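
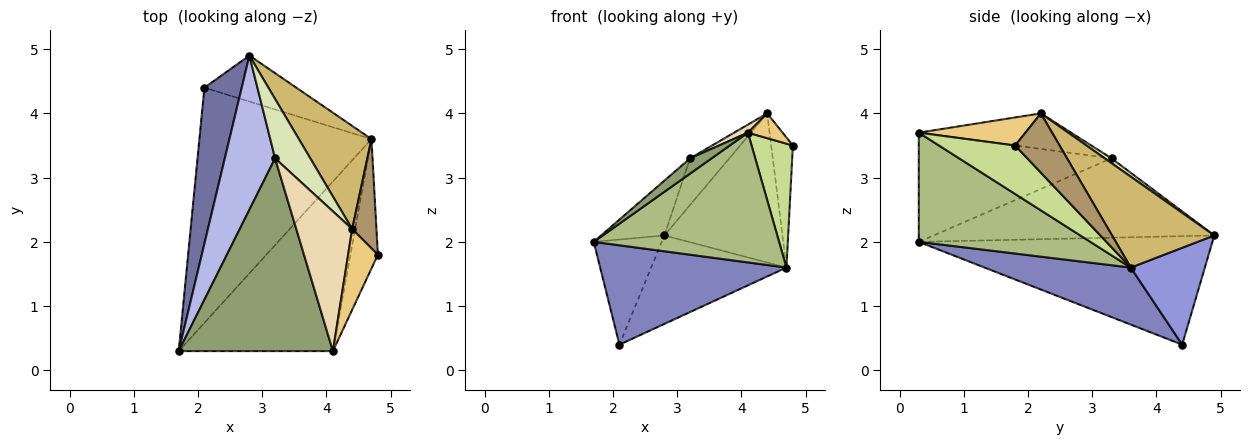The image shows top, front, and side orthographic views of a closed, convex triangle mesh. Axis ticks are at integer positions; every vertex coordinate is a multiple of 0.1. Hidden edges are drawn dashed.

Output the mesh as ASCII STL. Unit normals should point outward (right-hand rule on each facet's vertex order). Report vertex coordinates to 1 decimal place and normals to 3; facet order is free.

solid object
 facet normal -0.924 0.214 0.317
  outer loop
   vertex 2.1 4.4 0.4
   vertex 1.7 0.3 2.0
   vertex 2.8 4.9 2.1
  endloop
 endfacet
 facet normal 0.292 -0.372 -0.881
  outer loop
   vertex 4.7 3.6 1.6
   vertex 1.7 0.3 2.0
   vertex 2.1 4.4 0.4
  endloop
 endfacet
 facet normal 0.437 0.798 -0.415
  outer loop
   vertex 4.7 3.6 1.6
   vertex 2.1 4.4 0.4
   vertex 2.8 4.9 2.1
  endloop
 endfacet
 facet normal -0.830 0.187 0.526
  outer loop
   vertex 3.2 3.3 3.3
   vertex 2.8 4.9 2.1
   vertex 1.7 0.3 2.0
  endloop
 endfacet
 facet normal -0.577 -0.064 0.814
  outer loop
   vertex 4.1 0.3 3.7
   vertex 3.2 3.3 3.3
   vertex 1.7 0.3 2.0
  endloop
 endfacet
 facet normal 0.490 -0.530 -0.692
  outer loop
   vertex 4.1 0.3 3.7
   vertex 1.7 0.3 2.0
   vertex 4.7 3.6 1.6
  endloop
 endfacet
 facet normal 0.787 -0.427 -0.446
  outer loop
   vertex 4.1 0.3 3.7
   vertex 4.7 3.6 1.6
   vertex 4.8 1.8 3.5
  endloop
 endfacet
 facet normal 0.106 0.613 0.783
  outer loop
   vertex 4.4 2.2 4.0
   vertex 2.8 4.9 2.1
   vertex 3.2 3.3 3.3
  endloop
 endfacet
 facet normal 0.843 0.412 0.345
  outer loop
   vertex 4.4 2.2 4.0
   vertex 4.8 1.8 3.5
   vertex 4.7 3.6 1.6
  endloop
 endfacet
 facet normal 0.580 0.670 0.463
  outer loop
   vertex 4.4 2.2 4.0
   vertex 4.7 3.6 1.6
   vertex 2.8 4.9 2.1
  endloop
 endfacet
 facet normal 0.670 -0.218 0.710
  outer loop
   vertex 4.4 2.2 4.0
   vertex 4.1 0.3 3.7
   vertex 4.8 1.8 3.5
  endloop
 endfacet
 facet normal -0.536 -0.048 0.843
  outer loop
   vertex 4.4 2.2 4.0
   vertex 3.2 3.3 3.3
   vertex 4.1 0.3 3.7
  endloop
 endfacet
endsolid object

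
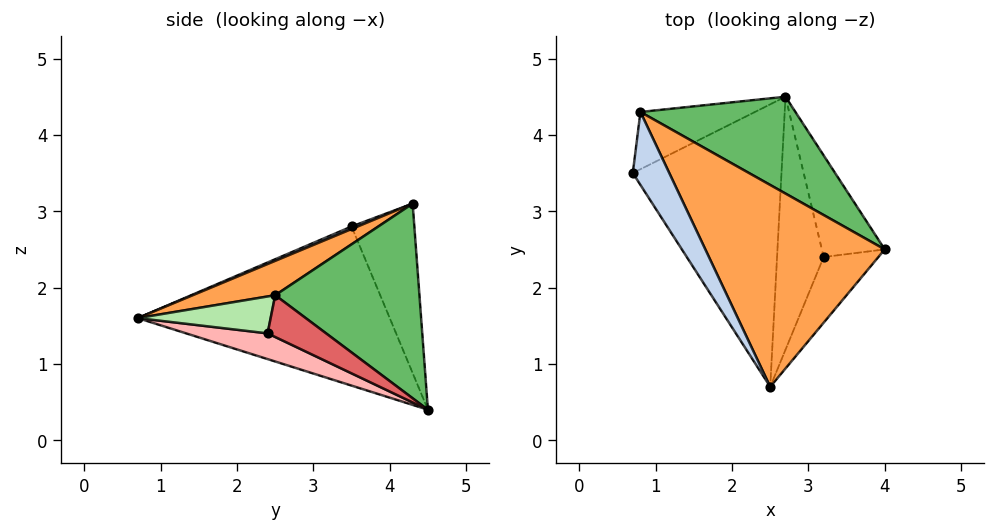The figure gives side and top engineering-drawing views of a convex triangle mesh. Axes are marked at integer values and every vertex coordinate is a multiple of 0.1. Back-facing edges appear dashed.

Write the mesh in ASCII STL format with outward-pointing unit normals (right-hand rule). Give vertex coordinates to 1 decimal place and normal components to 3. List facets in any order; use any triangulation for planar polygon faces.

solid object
 facet normal -0.719 -0.174 -0.672
  outer loop
   vertex 2.7 4.5 0.4
   vertex 2.5 0.7 1.6
   vertex 0.7 3.5 2.8
  endloop
 endfacet
 facet normal 0.065 -0.357 0.932
  outer loop
   vertex 0.8 4.3 3.1
   vertex 0.7 3.5 2.8
   vertex 2.5 0.7 1.6
  endloop
 endfacet
 facet normal 0.179 -0.305 0.935
  outer loop
   vertex 0.8 4.3 3.1
   vertex 2.5 0.7 1.6
   vertex 4.0 2.5 1.9
  endloop
 endfacet
 facet normal -0.791 0.299 -0.534
  outer loop
   vertex 0.8 4.3 3.1
   vertex 2.7 4.5 0.4
   vertex 0.7 3.5 2.8
  endloop
 endfacet
 facet normal 0.560 0.698 0.446
  outer loop
   vertex 0.8 4.3 3.1
   vertex 4.0 2.5 1.9
   vertex 2.7 4.5 0.4
  endloop
 endfacet
 facet normal 0.531 -0.311 -0.788
  outer loop
   vertex 3.2 2.4 1.4
   vertex 4.0 2.5 1.9
   vertex 2.5 0.7 1.6
  endloop
 endfacet
 facet normal 0.535 -0.256 -0.805
  outer loop
   vertex 3.2 2.4 1.4
   vertex 2.7 4.5 0.4
   vertex 4.0 2.5 1.9
  endloop
 endfacet
 facet normal 0.462 -0.289 -0.838
  outer loop
   vertex 3.2 2.4 1.4
   vertex 2.5 0.7 1.6
   vertex 2.7 4.5 0.4
  endloop
 endfacet
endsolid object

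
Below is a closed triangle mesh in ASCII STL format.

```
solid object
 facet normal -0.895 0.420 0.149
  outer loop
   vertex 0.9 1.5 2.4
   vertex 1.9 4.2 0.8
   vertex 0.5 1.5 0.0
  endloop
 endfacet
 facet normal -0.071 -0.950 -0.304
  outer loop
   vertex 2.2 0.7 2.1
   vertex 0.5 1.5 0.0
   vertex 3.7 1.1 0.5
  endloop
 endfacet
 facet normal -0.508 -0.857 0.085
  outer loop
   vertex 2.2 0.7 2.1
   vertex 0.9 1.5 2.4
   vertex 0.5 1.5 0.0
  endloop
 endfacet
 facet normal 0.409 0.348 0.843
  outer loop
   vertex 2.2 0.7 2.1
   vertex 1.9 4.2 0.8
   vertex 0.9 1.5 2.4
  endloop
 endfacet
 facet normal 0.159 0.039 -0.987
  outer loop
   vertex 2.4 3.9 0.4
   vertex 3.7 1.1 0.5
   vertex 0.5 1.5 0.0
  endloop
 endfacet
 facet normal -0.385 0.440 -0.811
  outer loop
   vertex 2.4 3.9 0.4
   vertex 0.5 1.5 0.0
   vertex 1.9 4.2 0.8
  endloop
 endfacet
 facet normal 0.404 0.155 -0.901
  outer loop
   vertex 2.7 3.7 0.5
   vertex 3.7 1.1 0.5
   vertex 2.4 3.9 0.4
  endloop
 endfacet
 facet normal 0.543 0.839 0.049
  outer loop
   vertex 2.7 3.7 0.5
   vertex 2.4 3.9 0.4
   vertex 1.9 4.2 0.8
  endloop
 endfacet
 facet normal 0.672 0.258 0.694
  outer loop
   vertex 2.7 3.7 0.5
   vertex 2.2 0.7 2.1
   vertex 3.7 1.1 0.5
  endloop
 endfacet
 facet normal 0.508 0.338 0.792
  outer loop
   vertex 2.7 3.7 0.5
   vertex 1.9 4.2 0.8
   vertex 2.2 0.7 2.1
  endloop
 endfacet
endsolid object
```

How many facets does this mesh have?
10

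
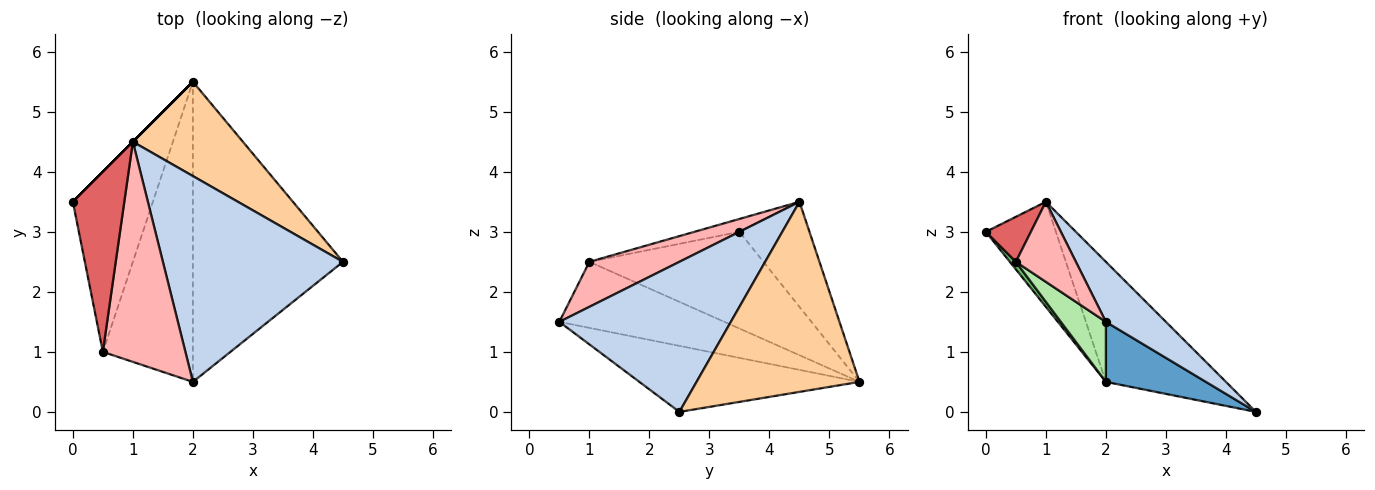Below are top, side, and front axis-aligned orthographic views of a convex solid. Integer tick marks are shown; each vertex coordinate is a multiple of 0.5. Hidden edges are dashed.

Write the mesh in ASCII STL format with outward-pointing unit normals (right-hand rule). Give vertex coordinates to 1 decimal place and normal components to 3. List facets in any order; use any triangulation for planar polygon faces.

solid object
 facet normal -0.396 -0.180 -0.900
  outer loop
   vertex 2.0 5.5 0.5
   vertex 4.5 2.5 0.0
   vertex 2.0 0.5 1.5
  endloop
 endfacet
 facet normal 0.625 -0.219 0.750
  outer loop
   vertex 1.0 4.5 3.5
   vertex 2.0 0.5 1.5
   vertex 4.5 2.5 0.0
  endloop
 endfacet
 facet normal -0.707 0.707 0.000
  outer loop
   vertex 1.0 4.5 3.5
   vertex 2.0 5.5 0.5
   vertex 0.0 3.5 3.0
  endloop
 endfacet
 facet normal 0.730 0.538 0.422
  outer loop
   vertex 1.0 4.5 3.5
   vertex 4.5 2.5 0.0
   vertex 2.0 5.5 0.5
  endloop
 endfacet
 facet normal -0.770 -0.027 -0.637
  outer loop
   vertex 0.5 1.0 2.5
   vertex 0.0 3.5 3.0
   vertex 2.0 5.5 0.5
  endloop
 endfacet
 facet normal -0.584 -0.159 -0.796
  outer loop
   vertex 0.5 1.0 2.5
   vertex 2.0 5.5 0.5
   vertex 2.0 0.5 1.5
  endloop
 endfacet
 facet normal -0.236 -0.236 0.943
  outer loop
   vertex 0.5 1.0 2.5
   vertex 1.0 4.5 3.5
   vertex 0.0 3.5 3.0
  endloop
 endfacet
 facet normal 0.456 -0.304 0.836
  outer loop
   vertex 0.5 1.0 2.5
   vertex 2.0 0.5 1.5
   vertex 1.0 4.5 3.5
  endloop
 endfacet
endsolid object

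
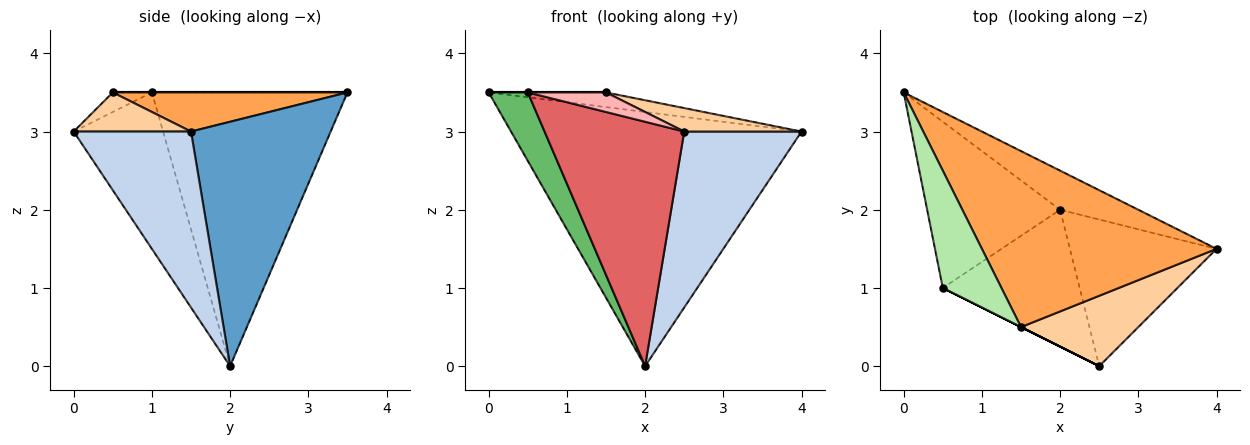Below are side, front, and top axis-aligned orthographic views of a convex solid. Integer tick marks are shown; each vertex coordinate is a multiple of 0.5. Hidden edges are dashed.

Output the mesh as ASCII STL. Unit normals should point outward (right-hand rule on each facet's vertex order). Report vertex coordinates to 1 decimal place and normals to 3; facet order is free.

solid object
 facet normal 0.429 0.893 -0.137
  outer loop
   vertex 2.0 2.0 0.0
   vertex 0.0 3.5 3.5
   vertex 4.0 1.5 3.0
  endloop
 endfacet
 facet normal 0.609 -0.609 -0.508
  outer loop
   vertex 2.0 2.0 0.0
   vertex 4.0 1.5 3.0
   vertex 2.5 0.0 3.0
  endloop
 endfacet
 facet normal 0.164 0.082 0.983
  outer loop
   vertex 1.5 0.5 3.5
   vertex 4.0 1.5 3.0
   vertex 0.0 3.5 3.5
  endloop
 endfacet
 facet normal 0.302 -0.302 0.905
  outer loop
   vertex 1.5 0.5 3.5
   vertex 2.5 0.0 3.0
   vertex 4.0 1.5 3.0
  endloop
 endfacet
 facet normal -0.885 -0.177 -0.430
  outer loop
   vertex 0.5 1.0 3.5
   vertex 0.0 3.5 3.5
   vertex 2.0 2.0 0.0
  endloop
 endfacet
 facet normal 0.000 0.000 1.000
  outer loop
   vertex 0.5 1.0 3.5
   vertex 1.5 0.5 3.5
   vertex 0.0 3.5 3.5
  endloop
 endfacet
 facet normal -0.488 -0.762 -0.427
  outer loop
   vertex 0.5 1.0 3.5
   vertex 2.0 2.0 0.0
   vertex 2.5 0.0 3.0
  endloop
 endfacet
 facet normal -0.447 -0.894 0.000
  outer loop
   vertex 0.5 1.0 3.5
   vertex 2.5 0.0 3.0
   vertex 1.5 0.5 3.5
  endloop
 endfacet
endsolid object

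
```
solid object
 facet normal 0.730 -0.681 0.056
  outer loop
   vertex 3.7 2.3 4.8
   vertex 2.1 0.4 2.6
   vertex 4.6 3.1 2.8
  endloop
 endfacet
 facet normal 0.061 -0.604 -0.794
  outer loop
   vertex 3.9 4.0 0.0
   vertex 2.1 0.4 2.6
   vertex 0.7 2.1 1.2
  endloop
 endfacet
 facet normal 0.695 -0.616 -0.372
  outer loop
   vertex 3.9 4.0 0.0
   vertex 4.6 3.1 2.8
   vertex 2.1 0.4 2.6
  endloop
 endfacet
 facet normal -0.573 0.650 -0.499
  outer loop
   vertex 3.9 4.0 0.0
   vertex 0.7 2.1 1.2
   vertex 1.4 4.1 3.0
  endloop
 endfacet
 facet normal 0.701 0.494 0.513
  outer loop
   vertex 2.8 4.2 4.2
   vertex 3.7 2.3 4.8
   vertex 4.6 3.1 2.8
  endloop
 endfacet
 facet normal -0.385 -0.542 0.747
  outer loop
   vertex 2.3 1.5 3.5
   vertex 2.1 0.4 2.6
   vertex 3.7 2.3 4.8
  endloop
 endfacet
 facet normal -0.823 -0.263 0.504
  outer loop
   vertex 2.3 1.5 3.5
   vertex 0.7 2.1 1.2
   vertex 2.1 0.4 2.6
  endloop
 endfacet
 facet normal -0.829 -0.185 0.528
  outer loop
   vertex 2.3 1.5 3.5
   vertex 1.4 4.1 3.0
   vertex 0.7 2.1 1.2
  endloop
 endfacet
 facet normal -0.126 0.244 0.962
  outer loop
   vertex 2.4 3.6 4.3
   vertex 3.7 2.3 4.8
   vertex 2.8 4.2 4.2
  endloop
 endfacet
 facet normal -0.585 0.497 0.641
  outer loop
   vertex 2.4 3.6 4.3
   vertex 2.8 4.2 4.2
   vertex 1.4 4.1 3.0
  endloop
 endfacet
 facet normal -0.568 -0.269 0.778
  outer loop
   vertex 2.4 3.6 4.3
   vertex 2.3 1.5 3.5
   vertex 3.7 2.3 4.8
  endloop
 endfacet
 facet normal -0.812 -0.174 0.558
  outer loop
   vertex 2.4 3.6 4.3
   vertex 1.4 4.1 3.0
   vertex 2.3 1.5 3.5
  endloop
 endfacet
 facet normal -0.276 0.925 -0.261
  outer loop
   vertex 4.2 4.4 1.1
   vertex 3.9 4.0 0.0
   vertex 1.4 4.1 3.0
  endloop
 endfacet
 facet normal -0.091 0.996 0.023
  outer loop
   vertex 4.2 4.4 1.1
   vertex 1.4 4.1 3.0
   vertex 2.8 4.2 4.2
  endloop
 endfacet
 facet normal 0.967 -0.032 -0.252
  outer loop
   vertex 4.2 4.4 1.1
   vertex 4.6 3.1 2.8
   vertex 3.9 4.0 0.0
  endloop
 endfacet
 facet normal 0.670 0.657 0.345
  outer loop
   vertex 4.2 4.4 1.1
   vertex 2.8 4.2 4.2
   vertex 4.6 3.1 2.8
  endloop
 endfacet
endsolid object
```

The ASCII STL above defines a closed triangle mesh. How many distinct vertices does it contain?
10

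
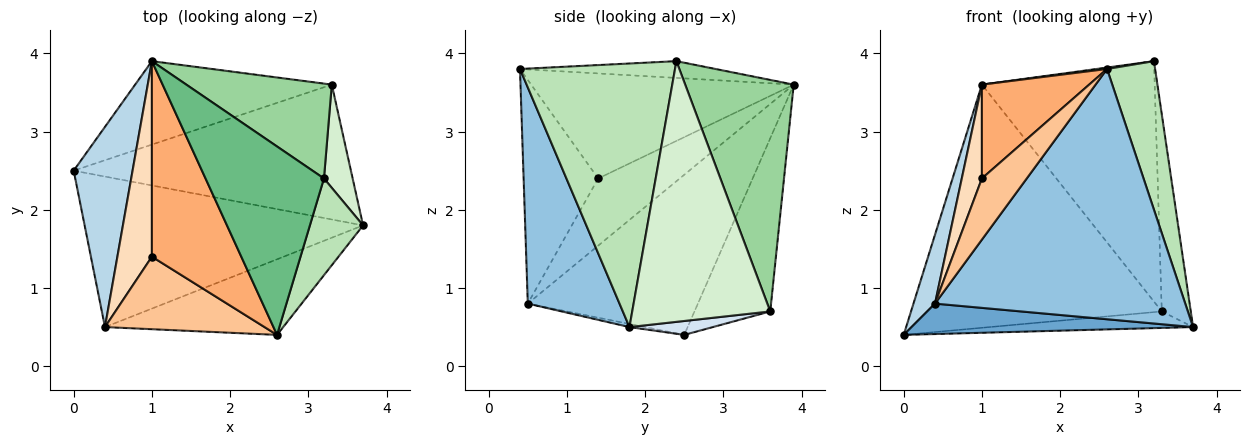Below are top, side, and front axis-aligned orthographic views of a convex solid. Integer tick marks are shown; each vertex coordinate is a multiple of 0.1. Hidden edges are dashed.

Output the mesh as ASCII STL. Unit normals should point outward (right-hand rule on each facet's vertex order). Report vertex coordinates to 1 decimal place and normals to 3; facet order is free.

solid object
 facet normal -0.011 -0.198 -0.980
  outer loop
   vertex 0.4 0.5 0.8
   vertex 0.0 2.5 0.4
   vertex 3.7 1.8 0.5
  endloop
 endfacet
 facet normal 0.331 -0.903 -0.273
  outer loop
   vertex 0.4 0.5 0.8
   vertex 3.7 1.8 0.5
   vertex 2.6 0.4 3.8
  endloop
 endfacet
 facet normal -0.932 -0.118 0.343
  outer loop
   vertex 0.4 0.5 0.8
   vertex 1.0 3.9 3.6
   vertex 0.0 2.5 0.4
  endloop
 endfacet
 facet normal 0.050 0.121 -0.991
  outer loop
   vertex 3.3 3.6 0.7
   vertex 3.7 1.8 0.5
   vertex 0.0 2.5 0.4
  endloop
 endfacet
 facet normal -0.275 0.909 -0.312
  outer loop
   vertex 3.3 3.6 0.7
   vertex 0.0 2.5 0.4
   vertex 1.0 3.9 3.6
  endloop
 endfacet
 facet normal -0.727 -0.297 0.619
  outer loop
   vertex 1.0 1.4 2.4
   vertex 2.6 0.4 3.8
   vertex 1.0 3.9 3.6
  endloop
 endfacet
 facet normal -0.731 -0.440 0.522
  outer loop
   vertex 1.0 1.4 2.4
   vertex 0.4 0.5 0.8
   vertex 2.6 0.4 3.8
  endloop
 endfacet
 facet normal -0.869 -0.214 0.446
  outer loop
   vertex 1.0 1.4 2.4
   vertex 1.0 3.9 3.6
   vertex 0.4 0.5 0.8
  endloop
 endfacet
 facet normal -0.140 -0.007 0.990
  outer loop
   vertex 3.2 2.4 3.9
   vertex 1.0 3.9 3.6
   vertex 2.6 0.4 3.8
  endloop
 endfacet
 facet normal 0.504 0.803 0.317
  outer loop
   vertex 3.2 2.4 3.9
   vertex 3.3 3.6 0.7
   vertex 1.0 3.9 3.6
  endloop
 endfacet
 facet normal 0.938 -0.291 0.189
  outer loop
   vertex 3.2 2.4 3.9
   vertex 2.6 0.4 3.8
   vertex 3.7 1.8 0.5
  endloop
 endfacet
 facet normal 0.973 0.204 0.107
  outer loop
   vertex 3.2 2.4 3.9
   vertex 3.7 1.8 0.5
   vertex 3.3 3.6 0.7
  endloop
 endfacet
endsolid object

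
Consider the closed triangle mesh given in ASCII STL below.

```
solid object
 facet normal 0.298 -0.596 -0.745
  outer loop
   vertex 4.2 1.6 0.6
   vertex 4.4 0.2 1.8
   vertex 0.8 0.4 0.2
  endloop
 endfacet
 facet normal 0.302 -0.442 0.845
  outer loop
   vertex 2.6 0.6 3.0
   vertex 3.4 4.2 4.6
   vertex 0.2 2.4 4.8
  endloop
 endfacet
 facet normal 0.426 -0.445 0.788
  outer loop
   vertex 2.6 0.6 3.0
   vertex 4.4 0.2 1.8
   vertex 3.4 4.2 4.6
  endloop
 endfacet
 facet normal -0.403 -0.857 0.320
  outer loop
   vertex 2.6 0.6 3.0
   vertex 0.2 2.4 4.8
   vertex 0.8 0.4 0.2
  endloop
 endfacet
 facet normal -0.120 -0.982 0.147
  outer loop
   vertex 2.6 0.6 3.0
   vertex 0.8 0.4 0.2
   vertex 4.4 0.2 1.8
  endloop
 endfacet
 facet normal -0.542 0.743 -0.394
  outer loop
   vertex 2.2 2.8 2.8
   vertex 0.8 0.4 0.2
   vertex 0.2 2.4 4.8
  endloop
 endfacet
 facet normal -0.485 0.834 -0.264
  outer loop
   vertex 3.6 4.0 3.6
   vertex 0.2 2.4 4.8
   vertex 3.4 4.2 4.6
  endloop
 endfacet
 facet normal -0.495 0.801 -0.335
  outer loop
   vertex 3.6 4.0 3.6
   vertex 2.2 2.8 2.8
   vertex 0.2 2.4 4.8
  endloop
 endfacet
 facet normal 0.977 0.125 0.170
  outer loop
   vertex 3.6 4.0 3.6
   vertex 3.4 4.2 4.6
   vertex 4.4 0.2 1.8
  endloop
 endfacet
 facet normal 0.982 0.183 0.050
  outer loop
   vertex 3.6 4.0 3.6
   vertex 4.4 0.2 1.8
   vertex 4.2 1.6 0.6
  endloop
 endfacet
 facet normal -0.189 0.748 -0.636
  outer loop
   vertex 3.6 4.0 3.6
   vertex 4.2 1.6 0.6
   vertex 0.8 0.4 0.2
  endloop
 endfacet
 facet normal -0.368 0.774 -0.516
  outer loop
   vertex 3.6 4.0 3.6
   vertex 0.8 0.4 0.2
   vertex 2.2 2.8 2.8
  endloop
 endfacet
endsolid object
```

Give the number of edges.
18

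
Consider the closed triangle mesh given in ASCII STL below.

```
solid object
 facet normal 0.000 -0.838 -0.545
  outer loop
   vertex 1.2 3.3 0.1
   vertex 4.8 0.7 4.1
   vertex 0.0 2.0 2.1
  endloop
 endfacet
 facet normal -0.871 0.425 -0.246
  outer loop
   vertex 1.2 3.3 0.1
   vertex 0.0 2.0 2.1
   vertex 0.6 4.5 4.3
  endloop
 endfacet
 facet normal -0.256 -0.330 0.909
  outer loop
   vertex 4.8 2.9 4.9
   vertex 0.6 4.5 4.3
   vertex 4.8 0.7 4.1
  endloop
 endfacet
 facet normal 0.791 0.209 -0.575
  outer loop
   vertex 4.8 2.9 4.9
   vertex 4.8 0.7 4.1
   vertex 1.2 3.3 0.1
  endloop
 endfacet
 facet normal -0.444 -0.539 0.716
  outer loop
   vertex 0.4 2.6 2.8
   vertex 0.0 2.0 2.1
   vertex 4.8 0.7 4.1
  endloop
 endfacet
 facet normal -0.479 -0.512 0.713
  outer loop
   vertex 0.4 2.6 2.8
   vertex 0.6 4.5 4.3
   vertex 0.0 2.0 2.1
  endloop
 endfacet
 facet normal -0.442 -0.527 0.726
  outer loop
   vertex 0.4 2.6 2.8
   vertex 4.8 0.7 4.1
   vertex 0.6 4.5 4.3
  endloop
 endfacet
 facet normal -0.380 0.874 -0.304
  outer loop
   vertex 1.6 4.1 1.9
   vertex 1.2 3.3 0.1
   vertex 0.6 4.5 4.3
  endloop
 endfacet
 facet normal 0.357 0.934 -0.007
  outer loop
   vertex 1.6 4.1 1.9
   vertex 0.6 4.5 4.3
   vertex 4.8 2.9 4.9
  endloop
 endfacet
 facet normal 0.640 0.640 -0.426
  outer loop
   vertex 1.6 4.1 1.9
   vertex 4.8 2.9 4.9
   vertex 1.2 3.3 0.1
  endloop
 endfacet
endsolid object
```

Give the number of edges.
15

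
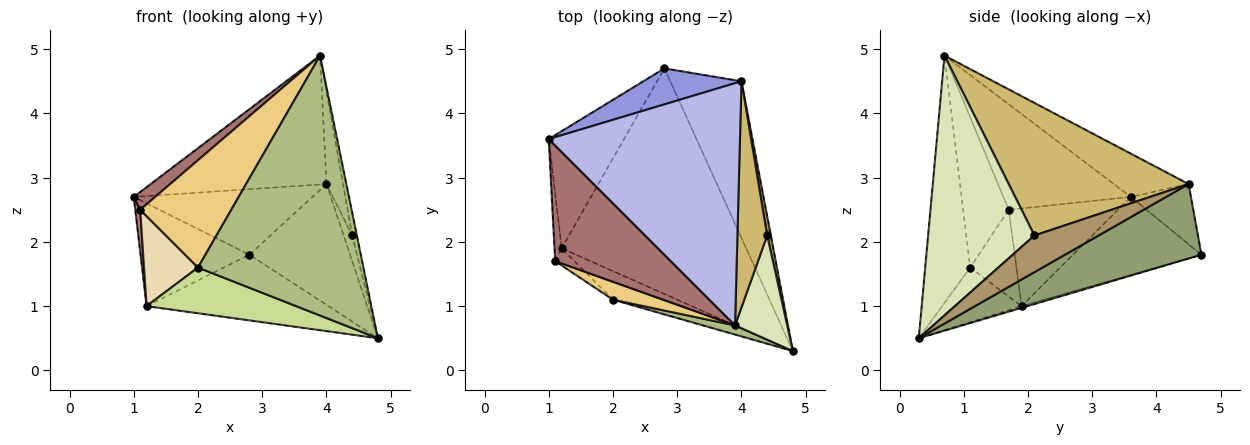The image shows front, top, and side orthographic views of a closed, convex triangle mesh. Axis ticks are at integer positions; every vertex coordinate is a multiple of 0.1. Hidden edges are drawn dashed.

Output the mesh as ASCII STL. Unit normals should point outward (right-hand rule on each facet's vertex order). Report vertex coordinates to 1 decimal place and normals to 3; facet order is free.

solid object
 facet normal -0.615 0.521 -0.593
  outer loop
   vertex 1.2 1.9 1.0
   vertex 1.0 3.6 2.7
   vertex 2.8 4.7 1.8
  endloop
 endfacet
 facet normal -0.009 0.280 -0.960
  outer loop
   vertex 1.2 1.9 1.0
   vertex 2.8 4.7 1.8
   vertex 4.8 0.3 0.5
  endloop
 endfacet
 facet normal -0.283 0.841 0.462
  outer loop
   vertex 4.0 4.5 2.9
   vertex 2.8 4.7 1.8
   vertex 1.0 3.6 2.7
  endloop
 endfacet
 facet normal -0.196 0.461 0.866
  outer loop
   vertex 4.0 4.5 2.9
   vertex 1.0 3.6 2.7
   vertex 3.9 0.7 4.9
  endloop
 endfacet
 facet normal 0.638 0.470 -0.610
  outer loop
   vertex 4.0 4.5 2.9
   vertex 4.8 0.3 0.5
   vertex 2.8 4.7 1.8
  endloop
 endfacet
 facet normal -0.262 -0.964 0.034
  outer loop
   vertex 2.0 1.1 1.6
   vertex 4.8 0.3 0.5
   vertex 3.9 0.7 4.9
  endloop
 endfacet
 facet normal -0.411 -0.773 -0.483
  outer loop
   vertex 2.0 1.1 1.6
   vertex 1.2 1.9 1.0
   vertex 4.8 0.3 0.5
  endloop
 endfacet
 facet normal 0.980 0.043 0.196
  outer loop
   vertex 4.4 2.1 2.1
   vertex 3.9 0.7 4.9
   vertex 4.8 0.3 0.5
  endloop
 endfacet
 facet normal 0.986 0.132 0.099
  outer loop
   vertex 4.4 2.1 2.1
   vertex 4.8 0.3 0.5
   vertex 4.0 4.5 2.9
  endloop
 endfacet
 facet normal 0.972 0.089 0.218
  outer loop
   vertex 4.4 2.1 2.1
   vertex 4.0 4.5 2.9
   vertex 3.9 0.7 4.9
  endloop
 endfacet
 facet normal -0.442 -0.885 0.147
  outer loop
   vertex 1.1 1.7 2.5
   vertex 2.0 1.1 1.6
   vertex 3.9 0.7 4.9
  endloop
 endfacet
 facet normal -0.644 -0.751 -0.143
  outer loop
   vertex 1.1 1.7 2.5
   vertex 1.2 1.9 1.0
   vertex 2.0 1.1 1.6
  endloop
 endfacet
 facet normal -0.670 -0.113 0.734
  outer loop
   vertex 1.1 1.7 2.5
   vertex 3.9 0.7 4.9
   vertex 1.0 3.6 2.7
  endloop
 endfacet
 facet normal -0.996 -0.045 -0.072
  outer loop
   vertex 1.1 1.7 2.5
   vertex 1.0 3.6 2.7
   vertex 1.2 1.9 1.0
  endloop
 endfacet
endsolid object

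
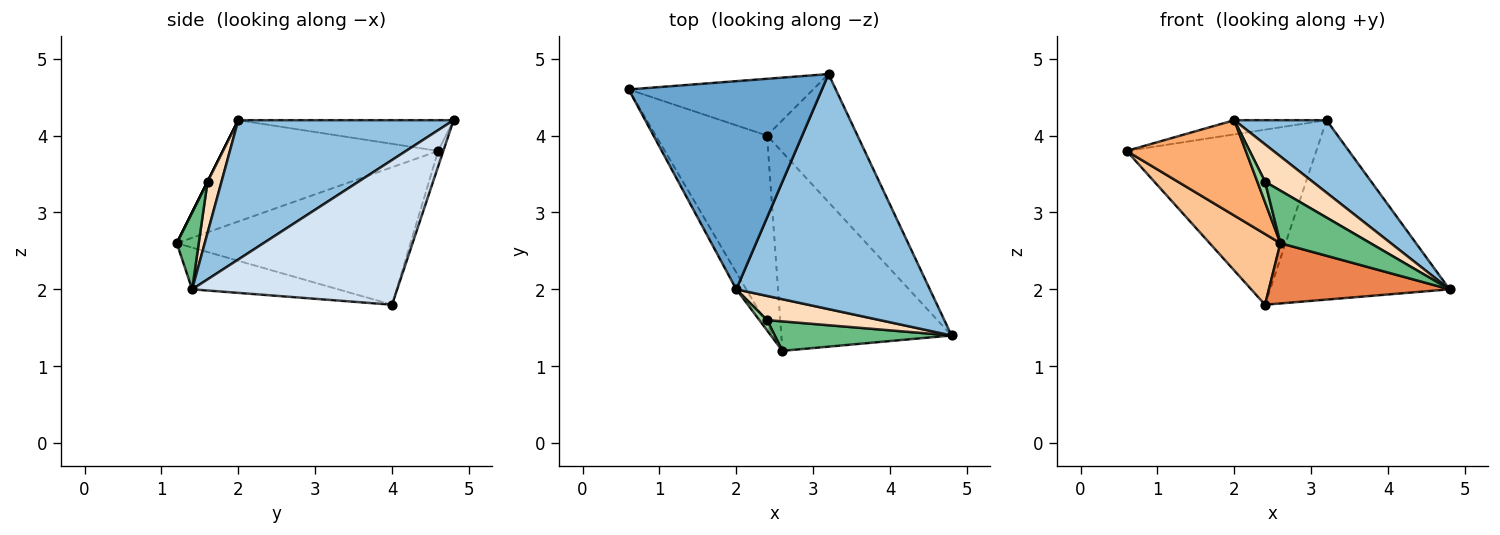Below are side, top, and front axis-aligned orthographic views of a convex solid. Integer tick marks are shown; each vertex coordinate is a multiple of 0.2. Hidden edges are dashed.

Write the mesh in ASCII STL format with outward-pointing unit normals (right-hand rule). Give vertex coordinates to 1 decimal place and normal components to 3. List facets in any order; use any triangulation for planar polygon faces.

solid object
 facet normal -0.157 0.067 0.985
  outer loop
   vertex 2.0 2.0 4.2
   vertex 3.2 4.8 4.2
   vertex 0.6 4.6 3.8
  endloop
 endfacet
 facet normal 0.567 -0.243 0.787
  outer loop
   vertex 2.0 2.0 4.2
   vertex 4.8 1.4 2.0
   vertex 3.2 4.8 4.2
  endloop
 endfacet
 facet normal -0.026 0.951 -0.308
  outer loop
   vertex 2.4 4.0 1.8
   vertex 0.6 4.6 3.8
   vertex 3.2 4.8 4.2
  endloop
 endfacet
 facet normal 0.681 0.596 -0.426
  outer loop
   vertex 2.4 4.0 1.8
   vertex 3.2 4.8 4.2
   vertex 4.8 1.4 2.0
  endloop
 endfacet
 facet normal -0.228 -0.283 -0.932
  outer loop
   vertex 2.6 1.2 2.6
   vertex 2.4 4.0 1.8
   vertex 4.8 1.4 2.0
  endloop
 endfacet
 facet normal -0.872 -0.483 -0.086
  outer loop
   vertex 2.6 1.2 2.6
   vertex 2.0 2.0 4.2
   vertex 0.6 4.6 3.8
  endloop
 endfacet
 facet normal -0.757 -0.229 -0.612
  outer loop
   vertex 2.6 1.2 2.6
   vertex 0.6 4.6 3.8
   vertex 2.4 4.0 1.8
  endloop
 endfacet
 facet normal 0.240 -0.815 0.527
  outer loop
   vertex 2.4 1.6 3.4
   vertex 4.8 1.4 2.0
   vertex 2.0 2.0 4.2
  endloop
 endfacet
 facet normal 0.208 -0.853 0.479
  outer loop
   vertex 2.4 1.6 3.4
   vertex 2.6 1.2 2.6
   vertex 4.8 1.4 2.0
  endloop
 endfacet
 facet normal 0.000 -0.894 0.447
  outer loop
   vertex 2.4 1.6 3.4
   vertex 2.0 2.0 4.2
   vertex 2.6 1.2 2.6
  endloop
 endfacet
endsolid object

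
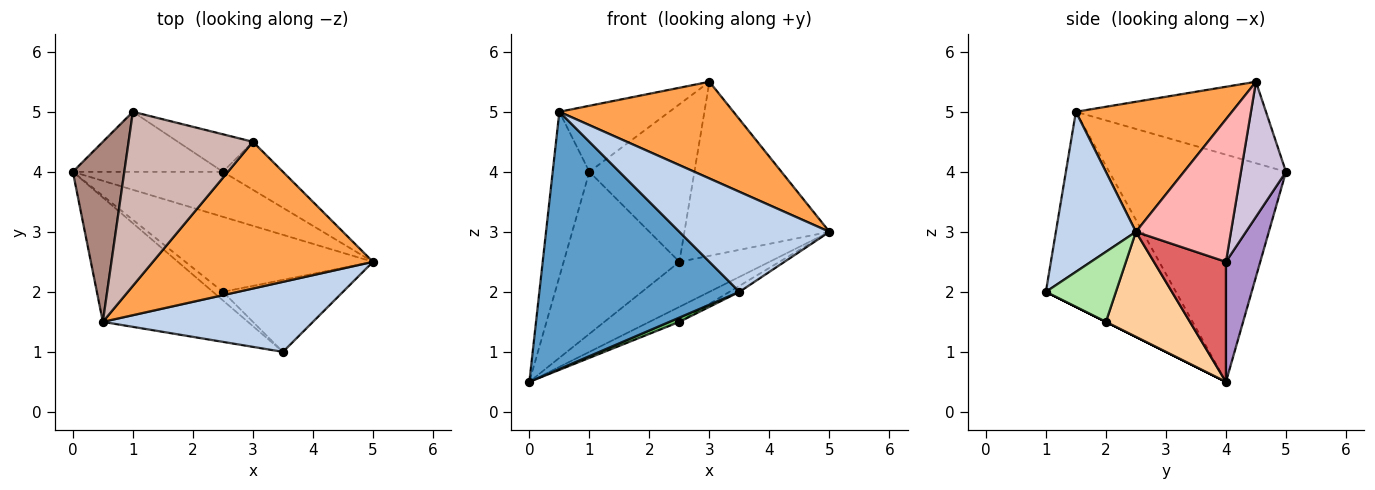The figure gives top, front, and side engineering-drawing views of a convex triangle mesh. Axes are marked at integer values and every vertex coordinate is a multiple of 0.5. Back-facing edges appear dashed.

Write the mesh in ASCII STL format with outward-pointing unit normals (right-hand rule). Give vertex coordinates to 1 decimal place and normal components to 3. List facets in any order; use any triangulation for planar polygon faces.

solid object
 facet normal -0.505 -0.777 -0.376
  outer loop
   vertex 0.5 1.5 5.0
   vertex 0.0 4.0 0.5
   vertex 3.5 1.0 2.0
  endloop
 endfacet
 facet normal 0.400 -0.751 0.525
  outer loop
   vertex 0.5 1.5 5.0
   vertex 3.5 1.0 2.0
   vertex 5.0 2.5 3.0
  endloop
 endfacet
 facet normal 0.442 -0.494 0.749
  outer loop
   vertex 0.5 1.5 5.0
   vertex 5.0 2.5 3.0
   vertex 3.0 4.5 5.5
  endloop
 endfacet
 facet normal 0.481 0.172 -0.860
  outer loop
   vertex 2.5 2.0 1.5
   vertex 0.0 4.0 0.5
   vertex 5.0 2.5 3.0
  endloop
 endfacet
 facet normal 0.000 -0.447 -0.894
  outer loop
   vertex 2.5 2.0 1.5
   vertex 3.5 1.0 2.0
   vertex 0.0 4.0 0.5
  endloop
 endfacet
 facet normal 0.503 0.072 -0.862
  outer loop
   vertex 2.5 2.0 1.5
   vertex 5.0 2.5 3.0
   vertex 3.5 1.0 2.0
  endloop
 endfacet
 facet normal 0.492 0.615 -0.615
  outer loop
   vertex 2.5 4.0 2.5
   vertex 5.0 2.5 3.0
   vertex 0.0 4.0 0.5
  endloop
 endfacet
 facet normal 0.534 0.815 -0.225
  outer loop
   vertex 2.5 4.0 2.5
   vertex 3.0 4.5 5.5
   vertex 5.0 2.5 3.0
  endloop
 endfacet
 facet normal 0.268 0.904 -0.335
  outer loop
   vertex 1.0 5.0 4.0
   vertex 2.5 4.0 2.5
   vertex 0.0 4.0 0.5
  endloop
 endfacet
 facet normal 0.385 0.898 -0.214
  outer loop
   vertex 1.0 5.0 4.0
   vertex 3.0 4.5 5.5
   vertex 2.5 4.0 2.5
  endloop
 endfacet
 facet normal -0.956 0.198 0.216
  outer loop
   vertex 1.0 5.0 4.0
   vertex 0.0 4.0 0.5
   vertex 0.5 1.5 5.0
  endloop
 endfacet
 facet normal -0.522 0.302 0.797
  outer loop
   vertex 1.0 5.0 4.0
   vertex 0.5 1.5 5.0
   vertex 3.0 4.5 5.5
  endloop
 endfacet
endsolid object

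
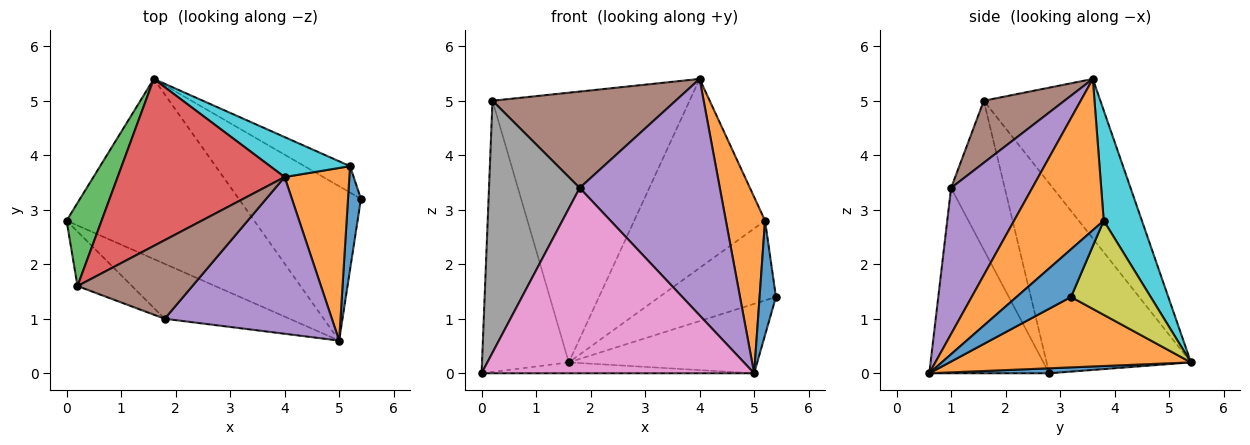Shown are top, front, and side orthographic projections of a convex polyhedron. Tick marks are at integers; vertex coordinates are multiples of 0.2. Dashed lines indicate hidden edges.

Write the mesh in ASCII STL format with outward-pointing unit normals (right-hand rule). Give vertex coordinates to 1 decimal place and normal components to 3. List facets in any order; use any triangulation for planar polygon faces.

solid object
 facet normal 0.027 0.060 -0.998
  outer loop
   vertex 1.6 5.4 0.2
   vertex 5.0 0.6 0.0
   vertex 0.0 2.8 0.0
  endloop
 endfacet
 facet normal 0.465 0.363 -0.807
  outer loop
   vertex 1.6 5.4 0.2
   vertex 5.4 3.2 1.4
   vertex 5.0 0.6 0.0
  endloop
 endfacet
 facet normal -0.847 0.509 0.156
  outer loop
   vertex 1.6 5.4 0.2
   vertex 0.0 2.8 0.0
   vertex 0.2 1.6 5.0
  endloop
 endfacet
 facet normal -0.449 0.760 0.470
  outer loop
   vertex 1.6 5.4 0.2
   vertex 0.2 1.6 5.0
   vertex 4.0 3.6 5.4
  endloop
 endfacet
 facet normal 0.435 -0.751 0.498
  outer loop
   vertex 1.8 1.0 3.4
   vertex 5.0 0.6 0.0
   vertex 4.0 3.6 5.4
  endloop
 endfacet
 facet normal 0.323 -0.733 0.598
  outer loop
   vertex 1.8 1.0 3.4
   vertex 4.0 3.6 5.4
   vertex 0.2 1.6 5.0
  endloop
 endfacet
 facet normal -0.389 -0.883 -0.262
  outer loop
   vertex 1.8 1.0 3.4
   vertex 0.0 2.8 0.0
   vertex 5.0 0.6 0.0
  endloop
 endfacet
 facet normal -0.500 -0.846 -0.183
  outer loop
   vertex 1.8 1.0 3.4
   vertex 0.2 1.6 5.0
   vertex 0.0 2.8 0.0
  endloop
 endfacet
 facet normal 0.544 0.796 -0.264
  outer loop
   vertex 5.2 3.8 2.8
   vertex 5.4 3.2 1.4
   vertex 1.6 5.4 0.2
  endloop
 endfacet
 facet normal 0.274 0.941 0.199
  outer loop
   vertex 5.2 3.8 2.8
   vertex 1.6 5.4 0.2
   vertex 4.0 3.6 5.4
  endloop
 endfacet
 facet normal 0.927 -0.278 0.252
  outer loop
   vertex 5.2 3.8 2.8
   vertex 5.0 0.6 0.0
   vertex 5.4 3.2 1.4
  endloop
 endfacet
 facet normal 0.853 -0.373 0.365
  outer loop
   vertex 5.2 3.8 2.8
   vertex 4.0 3.6 5.4
   vertex 5.0 0.6 0.0
  endloop
 endfacet
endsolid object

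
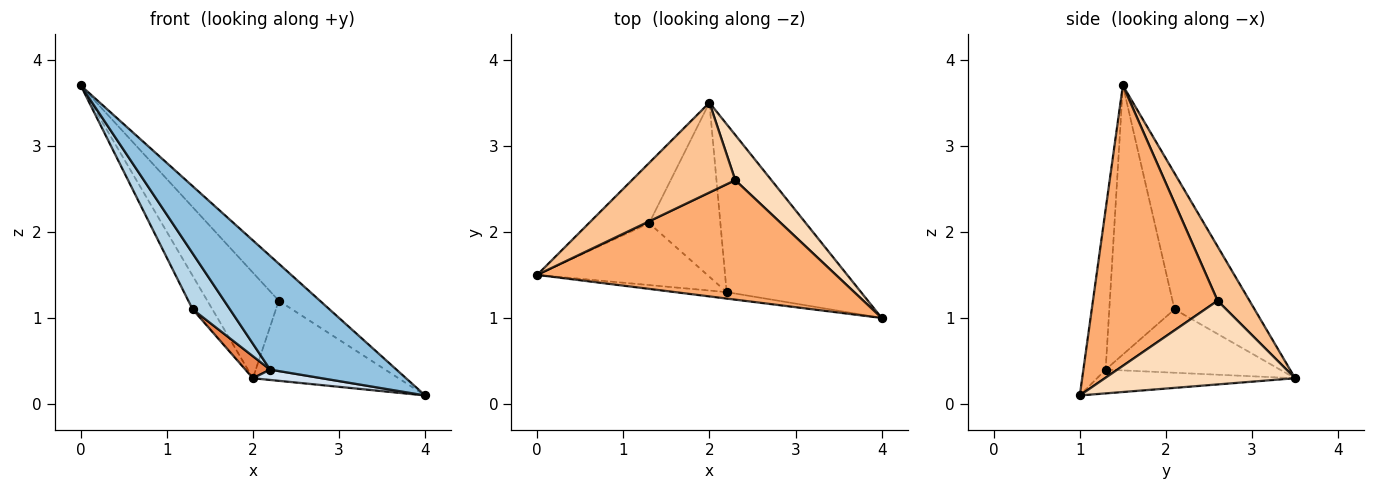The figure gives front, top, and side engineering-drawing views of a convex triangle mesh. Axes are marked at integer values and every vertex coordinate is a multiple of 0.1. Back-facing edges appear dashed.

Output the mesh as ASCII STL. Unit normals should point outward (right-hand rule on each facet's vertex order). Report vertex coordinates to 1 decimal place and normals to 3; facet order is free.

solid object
 facet normal -0.892 0.220 -0.395
  outer loop
   vertex 1.3 2.1 1.1
   vertex 0.0 1.5 3.7
   vertex 2.0 3.5 0.3
  endloop
 endfacet
 facet normal -0.173 -0.983 -0.056
  outer loop
   vertex 2.2 1.3 0.4
   vertex 4.0 1.0 0.1
   vertex 0.0 1.5 3.7
  endloop
 endfacet
 facet normal -0.761 -0.435 -0.481
  outer loop
   vertex 2.2 1.3 0.4
   vertex 0.0 1.5 3.7
   vertex 1.3 2.1 1.1
  endloop
 endfacet
 facet normal -0.174 -0.060 -0.983
  outer loop
   vertex 2.2 1.3 0.4
   vertex 2.0 3.5 0.3
   vertex 4.0 1.0 0.1
  endloop
 endfacet
 facet normal -0.662 -0.094 -0.744
  outer loop
   vertex 2.2 1.3 0.4
   vertex 1.3 2.1 1.1
   vertex 2.0 3.5 0.3
  endloop
 endfacet
 facet normal 0.668 0.220 0.711
  outer loop
   vertex 2.3 2.6 1.2
   vertex 0.0 1.5 3.7
   vertex 4.0 1.0 0.1
  endloop
 endfacet
 facet normal 0.322 0.721 0.614
  outer loop
   vertex 2.3 2.6 1.2
   vertex 2.0 3.5 0.3
   vertex 0.0 1.5 3.7
  endloop
 endfacet
 facet normal 0.751 0.575 0.325
  outer loop
   vertex 2.3 2.6 1.2
   vertex 4.0 1.0 0.1
   vertex 2.0 3.5 0.3
  endloop
 endfacet
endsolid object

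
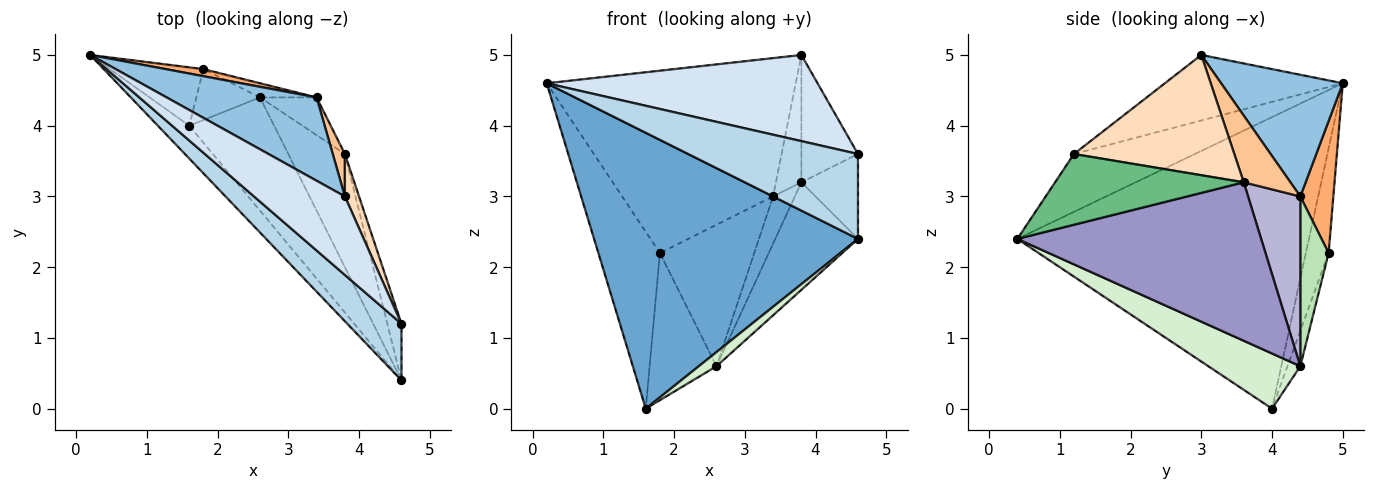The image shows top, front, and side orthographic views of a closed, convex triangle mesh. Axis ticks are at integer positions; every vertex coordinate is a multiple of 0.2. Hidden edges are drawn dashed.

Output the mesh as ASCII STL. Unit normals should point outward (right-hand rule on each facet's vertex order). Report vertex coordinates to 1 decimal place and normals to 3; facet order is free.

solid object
 facet normal -0.739 -0.669 -0.080
  outer loop
   vertex 1.6 4.0 0.0
   vertex 4.6 0.4 2.4
   vertex 0.2 5.0 4.6
  endloop
 endfacet
 facet normal 0.386 0.790 0.476
  outer loop
   vertex 3.4 4.4 3.0
   vertex 0.2 5.0 4.6
   vertex 3.8 3.0 5.0
  endloop
 endfacet
 facet normal -0.510 -0.716 0.477
  outer loop
   vertex 4.6 1.2 3.6
   vertex 0.2 5.0 4.6
   vertex 4.6 0.4 2.4
  endloop
 endfacet
 facet normal -0.437 -0.665 0.606
  outer loop
   vertex 4.6 1.2 3.6
   vertex 3.8 3.0 5.0
   vertex 0.2 5.0 4.6
  endloop
 endfacet
 facet normal -0.331 0.896 -0.296
  outer loop
   vertex 1.8 4.8 2.2
   vertex 1.6 4.0 0.0
   vertex 0.2 5.0 4.6
  endloop
 endfacet
 facet normal 0.213 0.975 0.061
  outer loop
   vertex 1.8 4.8 2.2
   vertex 0.2 5.0 4.6
   vertex 3.4 4.4 3.0
  endloop
 endfacet
 facet normal 0.867 0.473 0.158
  outer loop
   vertex 3.8 3.6 3.2
   vertex 3.4 4.4 3.0
   vertex 3.8 3.0 5.0
  endloop
 endfacet
 facet normal 0.937 0.331 0.110
  outer loop
   vertex 3.8 3.6 3.2
   vertex 3.8 3.0 5.0
   vertex 4.6 1.2 3.6
  endloop
 endfacet
 facet normal 0.941 0.282 -0.188
  outer loop
   vertex 3.8 3.6 3.2
   vertex 4.6 1.2 3.6
   vertex 4.6 0.4 2.4
  endloop
 endfacet
 facet normal -0.179 0.930 -0.322
  outer loop
   vertex 2.6 4.4 0.6
   vertex 1.6 4.0 0.0
   vertex 1.8 4.8 2.2
  endloop
 endfacet
 facet normal 0.286 0.953 -0.095
  outer loop
   vertex 2.6 4.4 0.6
   vertex 1.8 4.8 2.2
   vertex 3.4 4.4 3.0
  endloop
 endfacet
 facet normal 0.542 -0.104 -0.834
  outer loop
   vertex 2.6 4.4 0.6
   vertex 4.6 0.4 2.4
   vertex 1.6 4.0 0.0
  endloop
 endfacet
 facet normal 0.897 0.304 -0.320
  outer loop
   vertex 2.6 4.4 0.6
   vertex 3.8 3.6 3.2
   vertex 4.6 0.4 2.4
  endloop
 endfacet
 facet normal 0.882 0.368 -0.294
  outer loop
   vertex 2.6 4.4 0.6
   vertex 3.4 4.4 3.0
   vertex 3.8 3.6 3.2
  endloop
 endfacet
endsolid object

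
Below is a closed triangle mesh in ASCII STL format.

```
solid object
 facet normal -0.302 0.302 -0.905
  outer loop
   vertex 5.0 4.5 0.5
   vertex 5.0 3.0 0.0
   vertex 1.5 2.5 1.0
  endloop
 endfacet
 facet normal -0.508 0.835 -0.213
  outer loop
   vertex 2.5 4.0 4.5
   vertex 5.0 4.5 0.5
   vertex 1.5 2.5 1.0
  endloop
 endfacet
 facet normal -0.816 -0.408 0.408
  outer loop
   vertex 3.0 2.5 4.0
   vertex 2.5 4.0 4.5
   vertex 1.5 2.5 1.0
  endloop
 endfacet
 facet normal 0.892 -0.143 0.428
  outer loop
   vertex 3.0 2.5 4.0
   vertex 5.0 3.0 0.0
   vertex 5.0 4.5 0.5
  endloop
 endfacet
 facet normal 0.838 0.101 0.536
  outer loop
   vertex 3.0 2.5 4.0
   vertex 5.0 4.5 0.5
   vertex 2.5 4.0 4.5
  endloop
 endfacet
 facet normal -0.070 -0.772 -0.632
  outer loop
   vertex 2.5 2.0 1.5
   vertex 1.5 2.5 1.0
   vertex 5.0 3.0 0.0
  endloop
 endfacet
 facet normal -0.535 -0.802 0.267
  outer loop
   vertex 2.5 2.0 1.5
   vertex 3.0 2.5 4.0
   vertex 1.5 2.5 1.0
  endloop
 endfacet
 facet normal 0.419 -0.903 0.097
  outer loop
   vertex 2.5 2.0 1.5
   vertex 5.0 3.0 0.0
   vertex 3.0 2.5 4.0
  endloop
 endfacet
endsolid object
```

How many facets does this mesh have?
8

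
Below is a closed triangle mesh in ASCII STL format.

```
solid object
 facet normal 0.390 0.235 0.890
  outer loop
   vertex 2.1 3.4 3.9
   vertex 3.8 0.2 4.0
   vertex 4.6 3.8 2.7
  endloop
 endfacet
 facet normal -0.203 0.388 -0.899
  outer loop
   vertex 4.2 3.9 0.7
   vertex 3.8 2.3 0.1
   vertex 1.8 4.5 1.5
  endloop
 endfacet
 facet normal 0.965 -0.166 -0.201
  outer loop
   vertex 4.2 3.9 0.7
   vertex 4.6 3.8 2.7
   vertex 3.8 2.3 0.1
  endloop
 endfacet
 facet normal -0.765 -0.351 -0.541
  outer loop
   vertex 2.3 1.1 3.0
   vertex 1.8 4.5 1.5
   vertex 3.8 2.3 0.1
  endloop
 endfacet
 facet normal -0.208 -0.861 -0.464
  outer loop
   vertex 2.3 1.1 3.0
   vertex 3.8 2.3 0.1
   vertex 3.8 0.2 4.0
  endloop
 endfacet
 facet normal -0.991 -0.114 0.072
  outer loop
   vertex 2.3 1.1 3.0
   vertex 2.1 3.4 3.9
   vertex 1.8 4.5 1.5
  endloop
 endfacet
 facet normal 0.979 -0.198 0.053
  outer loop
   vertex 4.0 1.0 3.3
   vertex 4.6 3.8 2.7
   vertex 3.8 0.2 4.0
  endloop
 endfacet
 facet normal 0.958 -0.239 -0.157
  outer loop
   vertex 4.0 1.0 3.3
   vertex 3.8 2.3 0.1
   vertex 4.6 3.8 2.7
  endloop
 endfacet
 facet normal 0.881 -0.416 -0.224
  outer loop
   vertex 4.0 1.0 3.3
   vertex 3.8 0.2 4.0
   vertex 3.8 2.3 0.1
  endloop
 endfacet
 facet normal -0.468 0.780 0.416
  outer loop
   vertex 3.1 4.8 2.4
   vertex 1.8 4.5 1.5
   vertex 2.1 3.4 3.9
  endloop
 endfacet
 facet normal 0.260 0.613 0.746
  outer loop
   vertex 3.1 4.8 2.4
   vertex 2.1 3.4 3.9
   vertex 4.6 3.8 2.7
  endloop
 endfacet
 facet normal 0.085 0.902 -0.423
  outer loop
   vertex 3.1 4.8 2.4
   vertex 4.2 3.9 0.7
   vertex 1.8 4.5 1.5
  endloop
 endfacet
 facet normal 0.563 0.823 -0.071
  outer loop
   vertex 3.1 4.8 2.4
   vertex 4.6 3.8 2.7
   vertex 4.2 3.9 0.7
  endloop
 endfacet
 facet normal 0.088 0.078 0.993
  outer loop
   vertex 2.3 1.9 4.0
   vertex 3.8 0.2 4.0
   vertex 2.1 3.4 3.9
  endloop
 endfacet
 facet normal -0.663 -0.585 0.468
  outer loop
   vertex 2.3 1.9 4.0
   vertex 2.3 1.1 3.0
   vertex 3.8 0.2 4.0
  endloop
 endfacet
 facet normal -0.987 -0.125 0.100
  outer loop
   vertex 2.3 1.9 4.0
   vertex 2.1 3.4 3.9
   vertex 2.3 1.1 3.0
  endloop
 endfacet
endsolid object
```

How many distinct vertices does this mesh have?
10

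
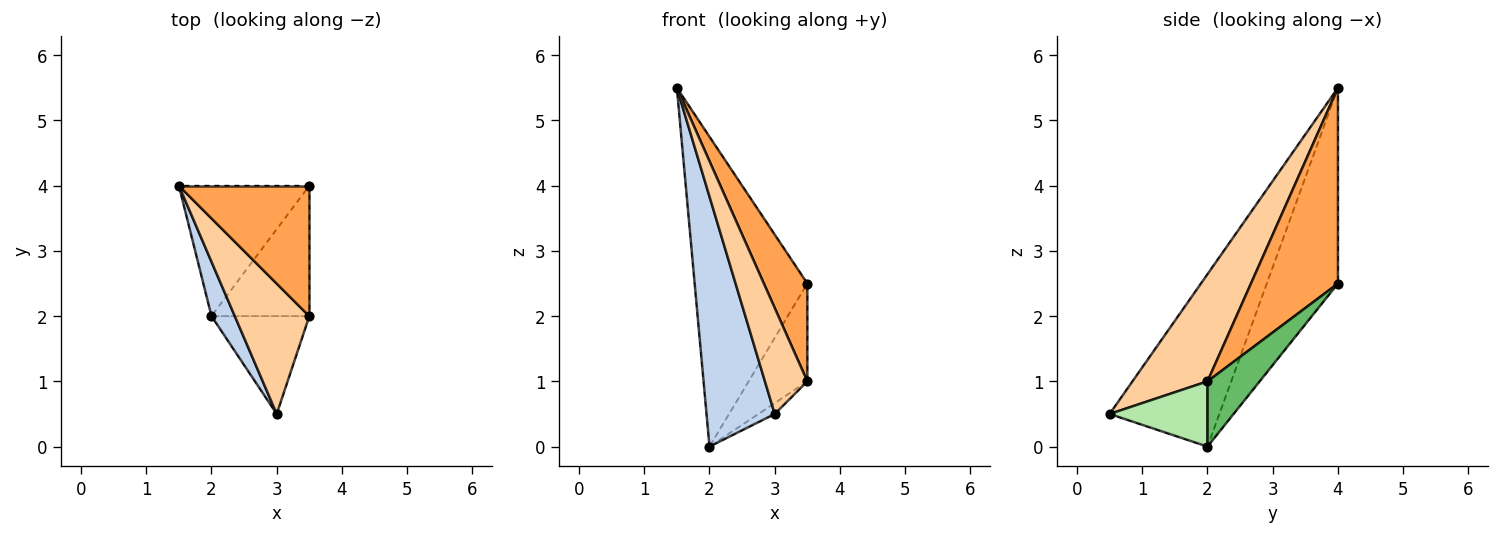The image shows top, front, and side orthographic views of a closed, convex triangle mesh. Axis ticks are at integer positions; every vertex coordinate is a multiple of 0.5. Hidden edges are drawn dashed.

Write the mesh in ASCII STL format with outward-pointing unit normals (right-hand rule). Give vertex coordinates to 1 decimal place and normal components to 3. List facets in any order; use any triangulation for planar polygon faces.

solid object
 facet normal -0.503 0.797 -0.335
  outer loop
   vertex 2.0 2.0 0.0
   vertex 1.5 4.0 5.5
   vertex 3.5 4.0 2.5
  endloop
 endfacet
 facet normal -0.844 -0.524 0.114
  outer loop
   vertex 2.0 2.0 0.0
   vertex 3.0 0.5 0.5
   vertex 1.5 4.0 5.5
  endloop
 endfacet
 facet normal 0.768 -0.384 0.512
  outer loop
   vertex 3.5 2.0 1.0
   vertex 3.5 4.0 2.5
   vertex 1.5 4.0 5.5
  endloop
 endfacet
 facet normal 0.745 -0.421 0.518
  outer loop
   vertex 3.5 2.0 1.0
   vertex 1.5 4.0 5.5
   vertex 3.0 0.5 0.5
  endloop
 endfacet
 facet normal 0.471 0.529 -0.706
  outer loop
   vertex 3.5 2.0 1.0
   vertex 2.0 2.0 0.0
   vertex 3.5 4.0 2.5
  endloop
 endfacet
 facet normal 0.552 0.092 -0.829
  outer loop
   vertex 3.5 2.0 1.0
   vertex 3.0 0.5 0.5
   vertex 2.0 2.0 0.0
  endloop
 endfacet
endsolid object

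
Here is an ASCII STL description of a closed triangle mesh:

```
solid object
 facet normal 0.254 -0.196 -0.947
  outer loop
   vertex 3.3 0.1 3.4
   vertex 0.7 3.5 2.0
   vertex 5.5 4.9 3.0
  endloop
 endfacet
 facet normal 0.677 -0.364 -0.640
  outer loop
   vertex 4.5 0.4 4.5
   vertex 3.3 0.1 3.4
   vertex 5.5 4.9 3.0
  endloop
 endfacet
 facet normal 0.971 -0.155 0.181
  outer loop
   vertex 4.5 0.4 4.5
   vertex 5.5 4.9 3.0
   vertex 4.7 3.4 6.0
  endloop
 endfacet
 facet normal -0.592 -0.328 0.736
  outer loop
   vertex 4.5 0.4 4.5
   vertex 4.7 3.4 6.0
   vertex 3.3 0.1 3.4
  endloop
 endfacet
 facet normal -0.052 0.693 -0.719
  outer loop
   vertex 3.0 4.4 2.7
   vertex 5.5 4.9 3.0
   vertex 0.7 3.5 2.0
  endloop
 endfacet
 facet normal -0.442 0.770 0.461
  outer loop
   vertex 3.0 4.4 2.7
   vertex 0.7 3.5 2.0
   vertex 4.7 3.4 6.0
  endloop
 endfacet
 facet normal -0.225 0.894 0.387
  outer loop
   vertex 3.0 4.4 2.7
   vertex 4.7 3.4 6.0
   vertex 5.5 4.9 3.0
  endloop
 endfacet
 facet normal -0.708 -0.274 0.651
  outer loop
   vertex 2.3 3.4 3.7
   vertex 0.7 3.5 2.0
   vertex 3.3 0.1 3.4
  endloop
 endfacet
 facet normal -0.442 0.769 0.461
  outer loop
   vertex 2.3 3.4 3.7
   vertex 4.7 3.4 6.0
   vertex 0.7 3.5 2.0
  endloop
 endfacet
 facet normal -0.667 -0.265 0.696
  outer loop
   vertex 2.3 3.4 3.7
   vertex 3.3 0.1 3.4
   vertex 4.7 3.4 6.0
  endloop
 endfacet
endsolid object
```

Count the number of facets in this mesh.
10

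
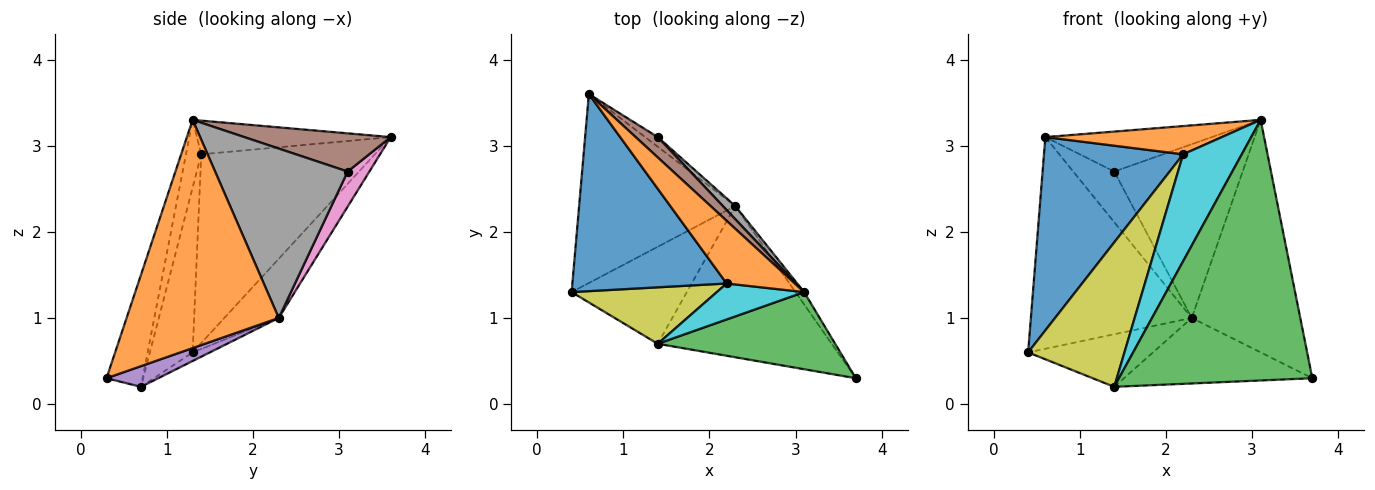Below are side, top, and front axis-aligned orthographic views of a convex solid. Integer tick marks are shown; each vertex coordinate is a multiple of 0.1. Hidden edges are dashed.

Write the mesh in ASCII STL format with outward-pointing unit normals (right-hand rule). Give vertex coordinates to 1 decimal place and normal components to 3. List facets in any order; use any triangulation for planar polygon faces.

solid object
 facet normal -0.245 0.723 -0.646
  outer loop
   vertex 2.3 2.3 1.0
   vertex 0.4 1.3 0.6
   vertex 0.6 3.6 3.1
  endloop
 endfacet
 facet normal 0.814 0.580 -0.031
  outer loop
   vertex 2.3 2.3 1.0
   vertex 3.1 1.3 3.3
   vertex 3.7 0.3 0.3
  endloop
 endfacet
 facet normal -0.176 -0.944 0.279
  outer loop
   vertex 1.4 0.7 0.2
   vertex 3.7 0.3 0.3
   vertex 3.1 1.3 3.3
  endloop
 endfacet
 facet normal -0.066 0.476 -0.877
  outer loop
   vertex 1.4 0.7 0.2
   vertex 0.4 1.3 0.6
   vertex 2.3 2.3 1.0
  endloop
 endfacet
 facet normal 0.108 0.395 -0.912
  outer loop
   vertex 1.4 0.7 0.2
   vertex 2.3 2.3 1.0
   vertex 3.7 0.3 0.3
  endloop
 endfacet
 facet normal 0.617 0.702 0.357
  outer loop
   vertex 1.4 3.1 2.7
   vertex 0.6 3.6 3.1
   vertex 3.1 1.3 3.3
  endloop
 endfacet
 facet normal 0.462 0.871 -0.166
  outer loop
   vertex 1.4 3.1 2.7
   vertex 2.3 2.3 1.0
   vertex 0.6 3.6 3.1
  endloop
 endfacet
 facet normal 0.717 0.695 0.053
  outer loop
   vertex 1.4 3.1 2.7
   vertex 3.1 1.3 3.3
   vertex 2.3 2.3 1.0
  endloop
 endfacet
 facet normal -0.382 -0.861 0.336
  outer loop
   vertex 2.2 1.4 2.9
   vertex 0.4 1.3 0.6
   vertex 1.4 0.7 0.2
  endloop
 endfacet
 facet normal -0.240 -0.920 0.310
  outer loop
   vertex 2.2 1.4 2.9
   vertex 1.4 0.7 0.2
   vertex 3.1 1.3 3.3
  endloop
 endfacet
 facet normal -0.658 -0.527 0.538
  outer loop
   vertex 2.2 1.4 2.9
   vertex 0.6 3.6 3.1
   vertex 0.4 1.3 0.6
  endloop
 endfacet
 facet normal -0.411 -0.374 0.831
  outer loop
   vertex 2.2 1.4 2.9
   vertex 3.1 1.3 3.3
   vertex 0.6 3.6 3.1
  endloop
 endfacet
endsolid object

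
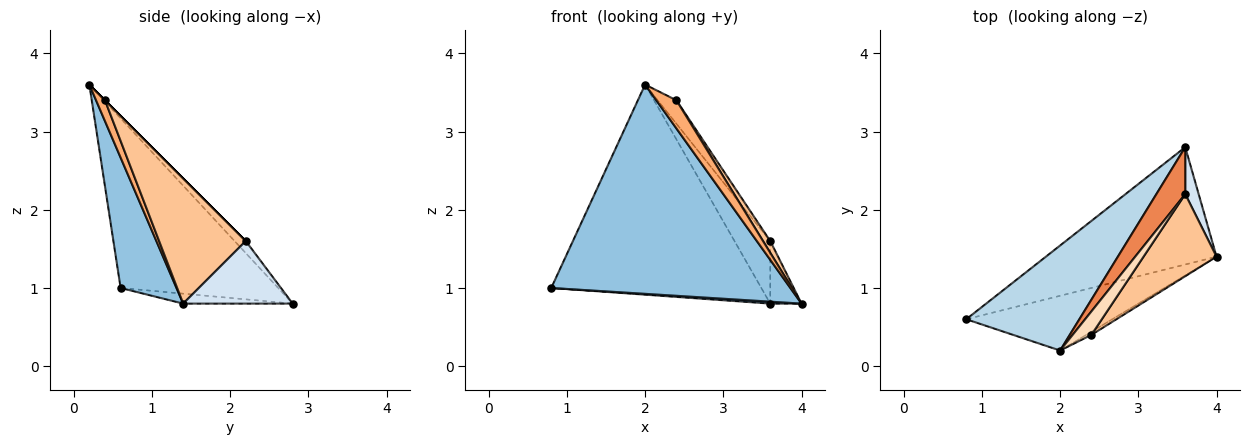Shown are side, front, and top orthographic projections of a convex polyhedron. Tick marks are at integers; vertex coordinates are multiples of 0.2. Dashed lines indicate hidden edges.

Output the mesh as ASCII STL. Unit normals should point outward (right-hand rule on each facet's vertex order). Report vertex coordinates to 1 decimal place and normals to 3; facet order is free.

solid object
 facet normal -0.058 -0.017 -0.998
  outer loop
   vertex 3.6 2.8 0.8
   vertex 4.0 1.4 0.8
   vertex 0.8 0.6 1.0
  endloop
 endfacet
 facet normal 0.220 -0.944 -0.247
  outer loop
   vertex 2.0 0.2 3.6
   vertex 0.8 0.6 1.0
   vertex 4.0 1.4 0.8
  endloop
 endfacet
 facet normal -0.557 0.743 0.371
  outer loop
   vertex 2.0 0.2 3.6
   vertex 3.6 2.8 0.8
   vertex 0.8 0.6 1.0
  endloop
 endfacet
 facet normal 0.942 0.269 0.202
  outer loop
   vertex 3.6 2.2 1.6
   vertex 4.0 1.4 0.8
   vertex 3.6 2.8 0.8
  endloop
 endfacet
 facet normal -0.243 0.776 0.582
  outer loop
   vertex 3.6 2.2 1.6
   vertex 3.6 2.8 0.8
   vertex 2.0 0.2 3.6
  endloop
 endfacet
 facet normal 0.404 -0.909 -0.101
  outer loop
   vertex 2.4 0.4 3.4
   vertex 2.0 0.2 3.6
   vertex 4.0 1.4 0.8
  endloop
 endfacet
 facet normal 0.862 -0.072 0.503
  outer loop
   vertex 2.4 0.4 3.4
   vertex 4.0 1.4 0.8
   vertex 3.6 2.2 1.6
  endloop
 endfacet
 facet normal 0.000 0.707 0.707
  outer loop
   vertex 2.4 0.4 3.4
   vertex 3.6 2.2 1.6
   vertex 2.0 0.2 3.6
  endloop
 endfacet
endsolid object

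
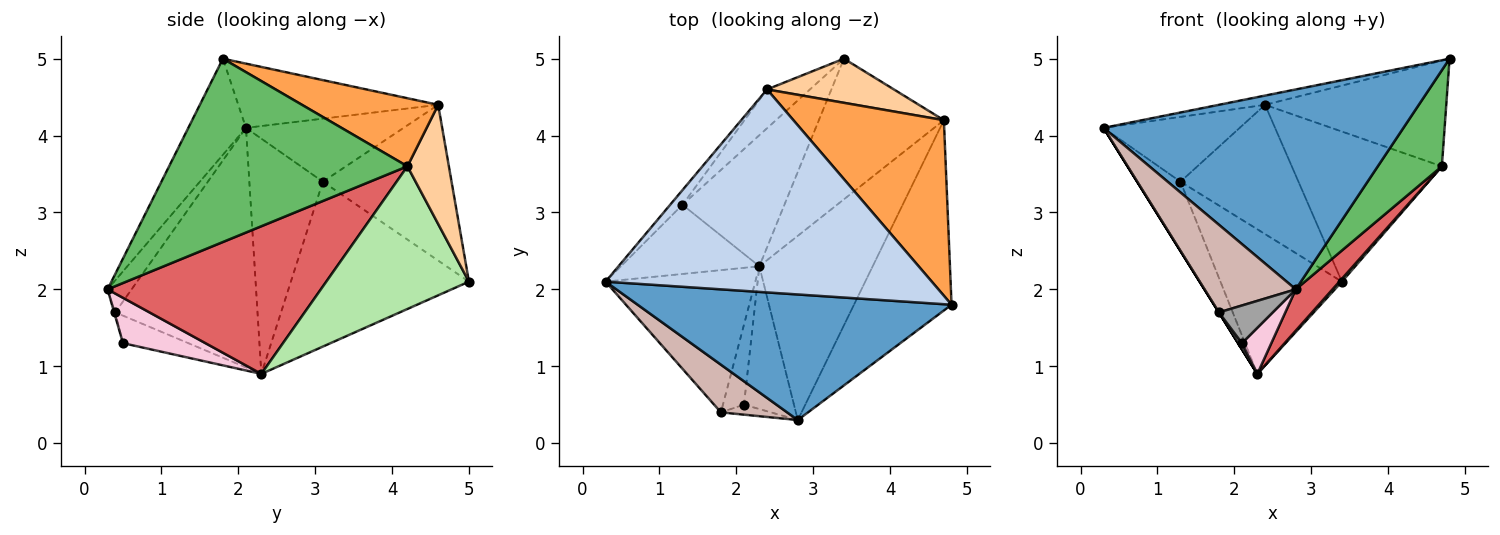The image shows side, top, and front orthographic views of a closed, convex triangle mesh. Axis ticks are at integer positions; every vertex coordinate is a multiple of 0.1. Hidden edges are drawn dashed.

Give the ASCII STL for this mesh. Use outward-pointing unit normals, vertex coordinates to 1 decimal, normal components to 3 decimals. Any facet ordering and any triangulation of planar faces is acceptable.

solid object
 facet normal -0.161 -0.836 0.525
  outer loop
   vertex 2.8 0.3 2.0
   vertex 4.8 1.8 5.0
   vertex 0.3 2.1 4.1
  endloop
 endfacet
 facet normal -0.193 0.045 0.980
  outer loop
   vertex 2.4 4.6 4.4
   vertex 0.3 2.1 4.1
   vertex 4.8 1.8 5.0
  endloop
 endfacet
 facet normal 0.361 0.481 0.799
  outer loop
   vertex 4.7 4.2 3.6
   vertex 2.4 4.6 4.4
   vertex 4.8 1.8 5.0
  endloop
 endfacet
 facet normal 0.256 0.927 0.273
  outer loop
   vertex 4.7 4.2 3.6
   vertex 3.4 5.0 2.1
   vertex 2.4 4.6 4.4
  endloop
 endfacet
 facet normal 0.859 -0.231 -0.457
  outer loop
   vertex 4.7 4.2 3.6
   vertex 4.8 1.8 5.0
   vertex 2.8 0.3 2.0
  endloop
 endfacet
 facet normal 0.752 -0.014 -0.659
  outer loop
   vertex 4.7 4.2 3.6
   vertex 2.3 2.3 0.9
   vertex 3.4 5.0 2.1
  endloop
 endfacet
 facet normal 0.786 -0.135 -0.603
  outer loop
   vertex 4.7 4.2 3.6
   vertex 2.8 0.3 2.0
   vertex 2.3 2.3 0.9
  endloop
 endfacet
 facet normal -0.769 0.452 -0.452
  outer loop
   vertex 1.3 3.1 3.4
   vertex 2.3 2.3 0.9
   vertex 0.3 2.1 4.1
  endloop
 endfacet
 facet normal -0.736 0.502 -0.455
  outer loop
   vertex 1.3 3.1 3.4
   vertex 3.4 5.0 2.1
   vertex 2.3 2.3 0.9
  endloop
 endfacet
 facet normal -0.749 0.647 -0.146
  outer loop
   vertex 1.3 3.1 3.4
   vertex 0.3 2.1 4.1
   vertex 2.4 4.6 4.4
  endloop
 endfacet
 facet normal -0.722 0.662 -0.199
  outer loop
   vertex 1.3 3.1 3.4
   vertex 2.4 4.6 4.4
   vertex 3.4 5.0 2.1
  endloop
 endfacet
 facet normal -0.225 -0.856 0.465
  outer loop
   vertex 1.8 0.4 1.7
   vertex 2.8 0.3 2.0
   vertex 0.3 2.1 4.1
  endloop
 endfacet
 facet normal -0.848 0.000 -0.530
  outer loop
   vertex 1.8 0.4 1.7
   vertex 0.3 2.1 4.1
   vertex 2.3 2.3 0.9
  endloop
 endfacet
 facet normal 0.654 -0.233 -0.720
  outer loop
   vertex 2.1 0.5 1.3
   vertex 2.3 2.3 0.9
   vertex 2.8 0.3 2.0
  endloop
 endfacet
 facet normal -0.020 -0.966 -0.256
  outer loop
   vertex 2.1 0.5 1.3
   vertex 2.8 0.3 2.0
   vertex 1.8 0.4 1.7
  endloop
 endfacet
 facet normal -0.793 -0.047 -0.607
  outer loop
   vertex 2.1 0.5 1.3
   vertex 1.8 0.4 1.7
   vertex 2.3 2.3 0.9
  endloop
 endfacet
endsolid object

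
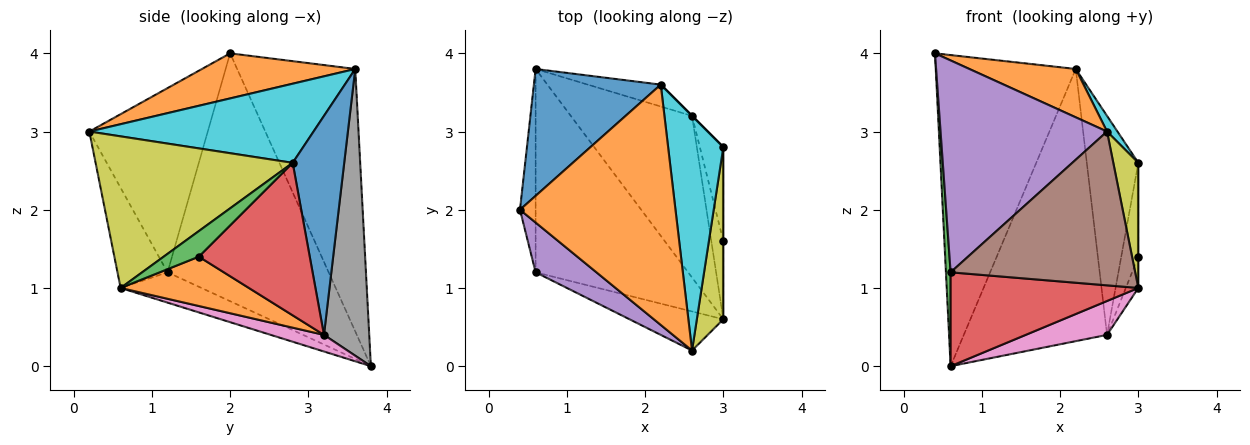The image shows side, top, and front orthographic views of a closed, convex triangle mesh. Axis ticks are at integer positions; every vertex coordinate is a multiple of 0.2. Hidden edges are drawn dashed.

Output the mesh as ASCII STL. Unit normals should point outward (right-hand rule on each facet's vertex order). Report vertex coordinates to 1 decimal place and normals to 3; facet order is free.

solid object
 facet normal -0.616 0.730 0.298
  outer loop
   vertex 2.2 3.6 3.8
   vertex 0.6 3.8 0.0
   vertex 0.4 2.0 4.0
  endloop
 endfacet
 facet normal 0.273 -0.190 0.943
  outer loop
   vertex 2.2 3.6 3.8
   vertex 0.4 2.0 4.0
   vertex 2.6 0.2 3.0
  endloop
 endfacet
 facet normal -0.998 -0.029 -0.063
  outer loop
   vertex 0.6 1.2 1.2
   vertex 0.4 2.0 4.0
   vertex 0.6 3.8 0.0
  endloop
 endfacet
 facet normal -0.178 -0.412 -0.894
  outer loop
   vertex 0.6 1.2 1.2
   vertex 0.6 3.8 0.0
   vertex 3.0 0.6 1.0
  endloop
 endfacet
 facet normal -0.569 -0.800 0.188
  outer loop
   vertex 0.6 1.2 1.2
   vertex 2.6 0.2 3.0
   vertex 0.4 2.0 4.0
  endloop
 endfacet
 facet normal -0.254 -0.937 -0.238
  outer loop
   vertex 0.6 1.2 1.2
   vertex 3.0 0.6 1.0
   vertex 2.6 0.2 3.0
  endloop
 endfacet
 facet normal 0.133 -0.203 -0.970
  outer loop
   vertex 2.6 3.2 0.4
   vertex 3.0 0.6 1.0
   vertex 0.6 3.8 0.0
  endloop
 endfacet
 facet normal 0.301 0.951 -0.076
  outer loop
   vertex 2.6 3.2 0.4
   vertex 0.6 3.8 0.0
   vertex 2.2 3.6 3.8
  endloop
 endfacet
 facet normal 0.977 -0.124 0.171
  outer loop
   vertex 3.0 2.8 2.6
   vertex 2.6 0.2 3.0
   vertex 3.0 0.6 1.0
  endloop
 endfacet
 facet normal 0.820 -0.038 0.572
  outer loop
   vertex 3.0 2.8 2.6
   vertex 2.2 3.6 3.8
   vertex 2.6 0.2 3.0
  endloop
 endfacet
 facet normal 0.707 0.707 0.000
  outer loop
   vertex 3.0 2.8 2.6
   vertex 2.6 3.2 0.4
   vertex 2.2 3.6 3.8
  endloop
 endfacet
 facet normal 0.967 0.094 -0.236
  outer loop
   vertex 3.0 1.6 1.4
   vertex 3.0 0.6 1.0
   vertex 2.6 3.2 0.4
  endloop
 endfacet
 facet normal 1.000 0.000 0.000
  outer loop
   vertex 3.0 1.6 1.4
   vertex 3.0 2.8 2.6
   vertex 3.0 0.6 1.0
  endloop
 endfacet
 facet normal 0.977 0.150 -0.150
  outer loop
   vertex 3.0 1.6 1.4
   vertex 2.6 3.2 0.4
   vertex 3.0 2.8 2.6
  endloop
 endfacet
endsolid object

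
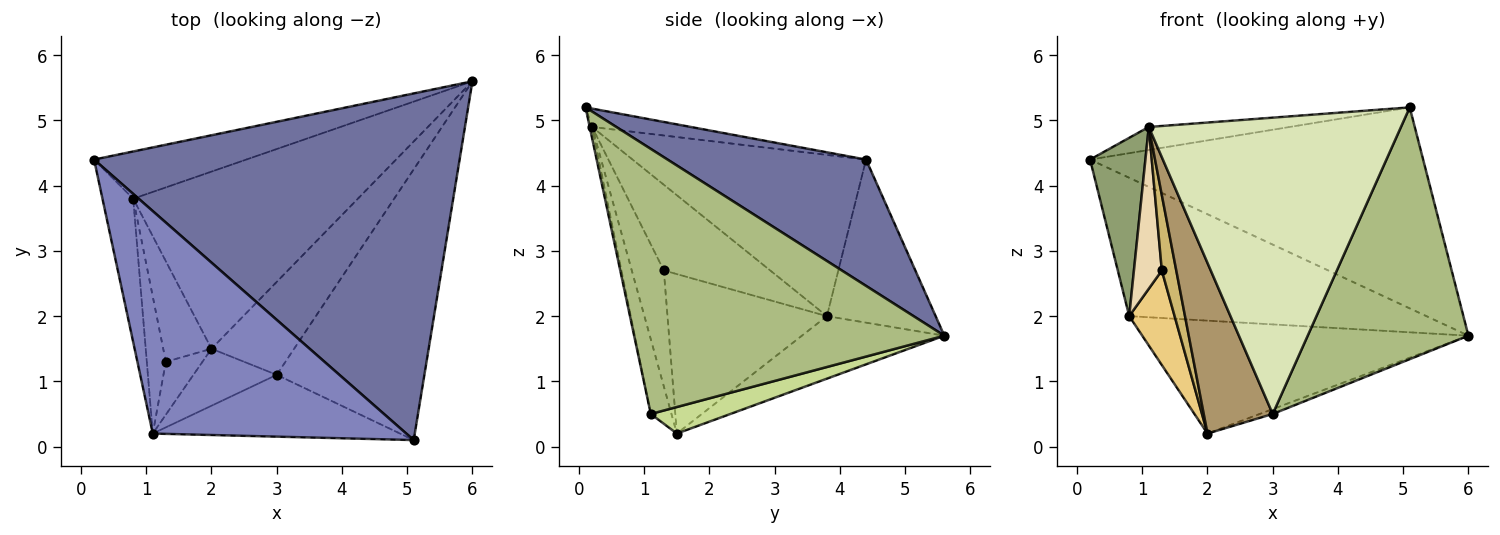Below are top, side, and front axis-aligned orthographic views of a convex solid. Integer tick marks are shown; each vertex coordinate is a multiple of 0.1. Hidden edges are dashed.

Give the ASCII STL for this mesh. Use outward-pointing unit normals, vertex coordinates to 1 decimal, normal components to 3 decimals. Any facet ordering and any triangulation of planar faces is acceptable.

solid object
 facet normal 0.286 0.481 0.829
  outer loop
   vertex 5.1 0.1 5.2
   vertex 6.0 5.6 1.7
   vertex 0.2 4.4 4.4
  endloop
 endfacet
 facet normal -0.072 0.103 0.992
  outer loop
   vertex 1.1 0.2 4.9
   vertex 5.1 0.1 5.2
   vertex 0.2 4.4 4.4
  endloop
 endfacet
 facet normal -0.327 0.894 -0.305
  outer loop
   vertex 0.8 3.8 2.0
   vertex 0.2 4.4 4.4
   vertex 6.0 5.6 1.7
  endloop
 endfacet
 facet normal -0.228 0.523 -0.821
  outer loop
   vertex 0.8 3.8 2.0
   vertex 6.0 5.6 1.7
   vertex 2.0 1.5 0.2
  endloop
 endfacet
 facet normal -0.957 -0.227 -0.182
  outer loop
   vertex 0.8 3.8 2.0
   vertex 1.1 0.2 4.9
   vertex 0.2 4.4 4.4
  endloop
 endfacet
 facet normal 0.796 -0.412 -0.443
  outer loop
   vertex 3.0 1.1 0.5
   vertex 6.0 5.6 1.7
   vertex 5.1 0.1 5.2
  endloop
 endfacet
 facet normal 0.305 0.050 -0.951
  outer loop
   vertex 3.0 1.1 0.5
   vertex 2.0 1.5 0.2
   vertex 6.0 5.6 1.7
  endloop
 endfacet
 facet normal -0.009 -0.979 -0.204
  outer loop
   vertex 3.0 1.1 0.5
   vertex 5.1 0.1 5.2
   vertex 1.1 0.2 4.9
  endloop
 endfacet
 facet normal -0.274 -0.912 -0.305
  outer loop
   vertex 3.0 1.1 0.5
   vertex 1.1 0.2 4.9
   vertex 2.0 1.5 0.2
  endloop
 endfacet
 facet normal -0.876 -0.394 -0.277
  outer loop
   vertex 1.3 1.3 2.7
   vertex 2.0 1.5 0.2
   vertex 1.1 0.2 4.9
  endloop
 endfacet
 facet normal -0.923 -0.263 -0.280
  outer loop
   vertex 1.3 1.3 2.7
   vertex 0.8 3.8 2.0
   vertex 2.0 1.5 0.2
  endloop
 endfacet
 facet normal -0.946 -0.248 -0.210
  outer loop
   vertex 1.3 1.3 2.7
   vertex 1.1 0.2 4.9
   vertex 0.8 3.8 2.0
  endloop
 endfacet
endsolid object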